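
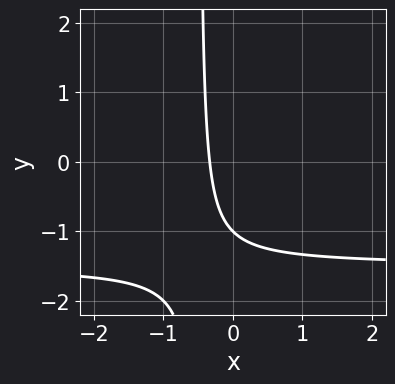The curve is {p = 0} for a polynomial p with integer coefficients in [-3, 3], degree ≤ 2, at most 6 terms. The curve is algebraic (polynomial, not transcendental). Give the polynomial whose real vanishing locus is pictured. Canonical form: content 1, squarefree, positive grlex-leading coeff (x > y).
2*x*y + 3*x + y + 1

(a) The degree is 2 — the shape is more complex than any degree-1 curve.
(b) Reading off the gridlines: one y-axis crossing is at y = -1.
(c) Assembling these constraints gives the stated polynomial.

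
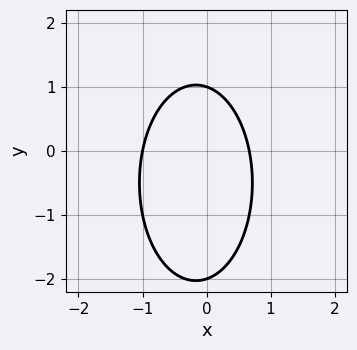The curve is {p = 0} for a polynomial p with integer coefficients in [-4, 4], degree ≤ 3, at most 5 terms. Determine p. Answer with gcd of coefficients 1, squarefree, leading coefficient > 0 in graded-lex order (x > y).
3*x^2 + y^2 + x + y - 2

1. The degree is 2 — a generic line meets the curve in up to 2 points.
2. Against the integer gridlines: the y-axis gridline crossings are at y ∈ {-2, 1}; one x-axis crossing is at x = -1.
3. Assembling these constraints gives the stated polynomial.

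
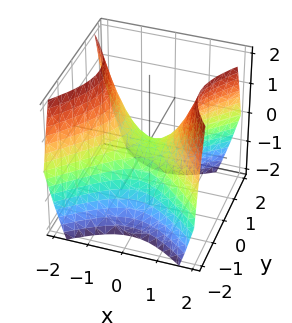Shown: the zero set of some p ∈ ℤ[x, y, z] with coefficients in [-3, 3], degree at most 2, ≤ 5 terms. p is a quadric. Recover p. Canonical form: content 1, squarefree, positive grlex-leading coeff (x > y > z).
1. The degree is 2 — a hyperbolic paraboloid; a quadric.
2. Symmetries: the y ↦ −y reflection is a symmetry, so y appears only in even powers; the x ↦ −x reflection is a symmetry, so x appears only in even powers.
3. Observable constraints: it meets the x-axis at x = 0 (among the integer gridlines); it meets the z-axis at z = 0 (among the integer gridlines).
4. These observations pin down the coefficients.

x^2 - y^2 - z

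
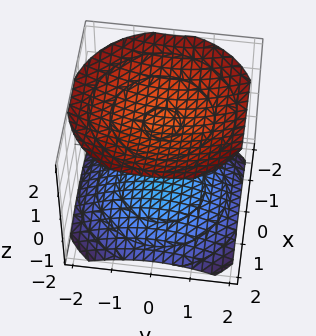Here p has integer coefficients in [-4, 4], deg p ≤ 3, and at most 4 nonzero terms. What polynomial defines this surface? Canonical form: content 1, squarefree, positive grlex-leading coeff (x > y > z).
x^2 + y^2 - 2*z^2 + 3

(a) There are 2 components. They look like related sheets of one shape, so recover p as a whole.
(b) The degree is 2 — two separate bowl-shaped sheets opening away from each other; a quadric.
(c) By symmetry, the z-axis is an axis of rotation, so x and y enter only as x² + y²; mirror symmetry z ↦ −z ⇒ only even powers of z.
(d) From the axis intercepts and sections: no x-intercept at any integer in the box; no y-intercept at any integer in the box.
(e) The integer polynomial consistent with all of this is the stated p.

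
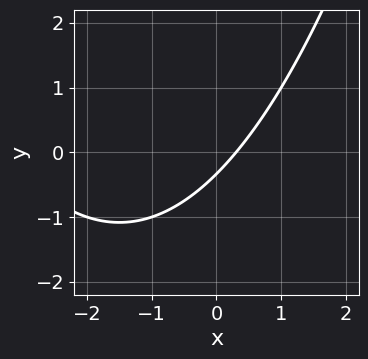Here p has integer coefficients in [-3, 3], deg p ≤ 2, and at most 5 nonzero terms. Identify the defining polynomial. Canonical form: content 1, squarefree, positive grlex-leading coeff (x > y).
(a) Degree: a generic line meets the curve in up to 2 points, so deg p = 2.
(b) Putting this together gives p.

x^2 + 3*x - 3*y - 1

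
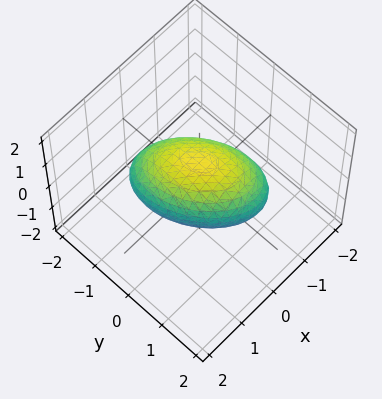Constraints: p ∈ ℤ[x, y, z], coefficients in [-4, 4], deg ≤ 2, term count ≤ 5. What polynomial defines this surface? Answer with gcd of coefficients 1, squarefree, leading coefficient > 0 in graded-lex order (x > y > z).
3*x^2 + 2*x*y + 2*y^2 + 3*z^2 - 3

(a) deg p = 2.
(b) Reading off the gridlines: the z-axis gridline crossings are at z ∈ {-1, 1}; among the integer gridlines, it crosses the x-axis at x ∈ {-1, 1}.
(c) Matching integer coefficients to the picture gives p.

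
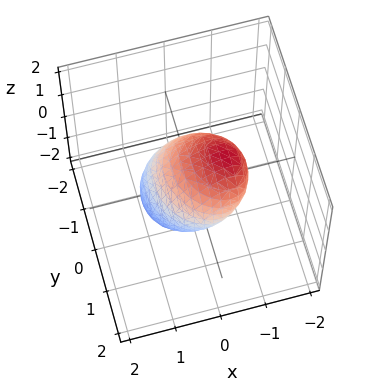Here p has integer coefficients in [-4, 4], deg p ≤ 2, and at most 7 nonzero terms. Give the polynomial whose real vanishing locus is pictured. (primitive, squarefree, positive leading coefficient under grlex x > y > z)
(a) The degree is 2 — a generic line meets the surface in up to 2 points.
(b) From the axis intercepts and sections: among the integer gridlines, it crosses the y-axis at y ∈ {-1, 1}; among the integer gridlines, it crosses the z-axis at z ∈ {-1, 1}.
(c) Solving for integer coefficients yields p as stated.

3*x^2 + x*y + 3*x*z + 2*y^2 + 2*z^2 - 2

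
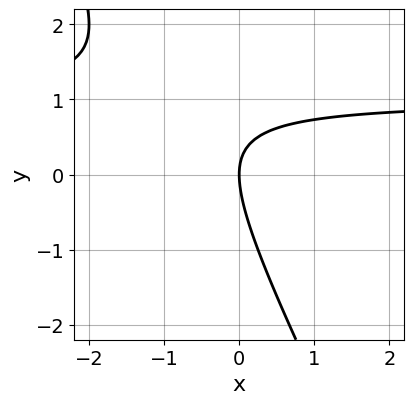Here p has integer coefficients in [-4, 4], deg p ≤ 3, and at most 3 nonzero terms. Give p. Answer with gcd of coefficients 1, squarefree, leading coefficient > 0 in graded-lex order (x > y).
First, degree: the shape is more complex than any degree-1 curve, so deg p = 2.
Then, reading off the gridlines: one y-axis crossing is at y = 0; it meets the x-axis at x = 0 (among the integer gridlines).
Finally, matching integer coefficients to the picture gives p.

2*x*y + y^2 - 2*x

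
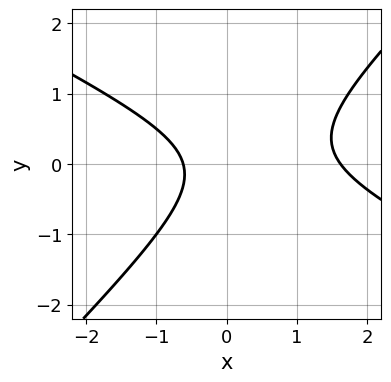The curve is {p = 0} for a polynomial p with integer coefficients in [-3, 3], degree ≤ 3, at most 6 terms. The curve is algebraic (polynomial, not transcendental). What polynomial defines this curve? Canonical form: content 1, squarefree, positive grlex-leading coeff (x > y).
The degree is 2 — no degree-1 curve has this shape.
Against the integer gridlines: the curve avoids every integer y-axis point in the box.
Putting this together gives p.

x^2 + x*y - 2*y^2 - x - 1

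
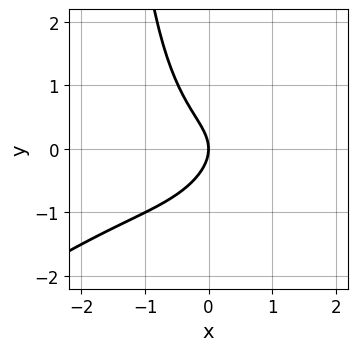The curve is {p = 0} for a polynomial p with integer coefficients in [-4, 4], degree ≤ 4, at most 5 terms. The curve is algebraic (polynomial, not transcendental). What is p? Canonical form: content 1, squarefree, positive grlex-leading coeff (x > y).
First, the degree is 3 — a generic line meets the curve in up to 3 points.
Then, from the visible intercepts: one x-axis crossing is at x = 0; it crosses the y-axis at the gridline y = 0.
Finally, putting this together gives p.

x^3 - 2*x^2*y + x*y^2 + 2*y^2 + 2*x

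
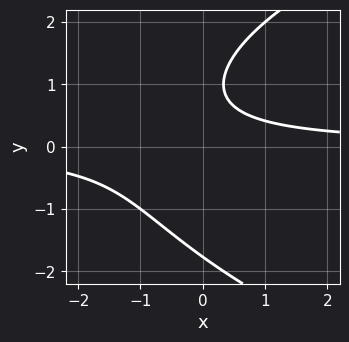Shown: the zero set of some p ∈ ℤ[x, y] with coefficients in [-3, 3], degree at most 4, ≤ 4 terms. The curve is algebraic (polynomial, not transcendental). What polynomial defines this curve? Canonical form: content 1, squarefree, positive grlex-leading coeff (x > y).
deg p = 3.
Observable constraints: the curve avoids every integer x-axis point in the box.
The integer polynomial consistent with all of this is the stated p.

y^3 - 3*x*y - 2*y + 2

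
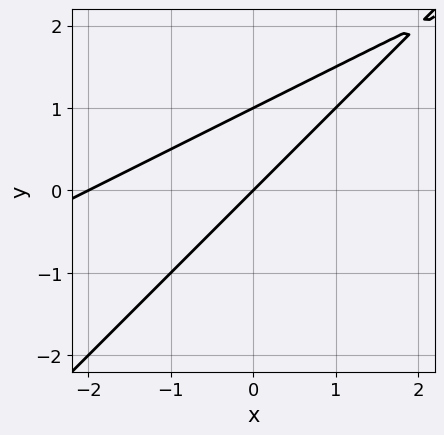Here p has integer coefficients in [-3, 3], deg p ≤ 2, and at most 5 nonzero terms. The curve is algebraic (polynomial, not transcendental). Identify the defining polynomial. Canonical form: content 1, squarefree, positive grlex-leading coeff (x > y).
1. deg p = 2. The shape is more complex than any degree-1 curve.
2. Against the integer gridlines: the x-axis gridline crossings are at x ∈ {-2, 0}; the y-axis gridline crossings are at y ∈ {0, 1}.
3. Together with the visible shape, these determine p as stated.

x^2 - 3*x*y + 2*y^2 + 2*x - 2*y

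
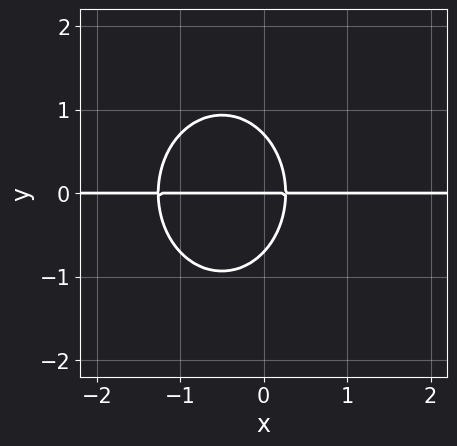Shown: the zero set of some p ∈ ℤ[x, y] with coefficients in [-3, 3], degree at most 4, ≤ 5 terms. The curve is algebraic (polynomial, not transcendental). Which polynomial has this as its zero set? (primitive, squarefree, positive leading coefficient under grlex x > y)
(a) Degree: a generic line meets the curve in up to 3 points, so deg p = 3.
(b) Observable constraints: it meets the y-axis at y = 0 (among the integer gridlines); every point of the x-axis in the box is on the curve.
(c) Fitting integer coefficients to these (and the overall shape) gives p.

3*x^2*y + 2*y^3 + 3*x*y - y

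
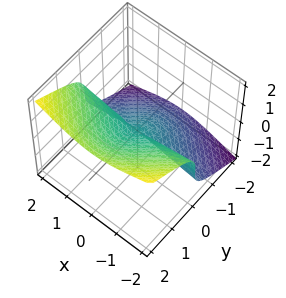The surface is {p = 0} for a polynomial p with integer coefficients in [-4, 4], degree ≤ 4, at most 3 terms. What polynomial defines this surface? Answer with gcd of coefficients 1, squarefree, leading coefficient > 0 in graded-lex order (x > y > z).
deg p = 3. No degree-2 surface has this shape.
Against the integer gridlines: every point of the x-axis in the box is on the surface; one y-axis crossing is at y = 0.
The integer polynomial consistent with all of this is the stated p.

2*x^2*y + y^3 - 3*z^3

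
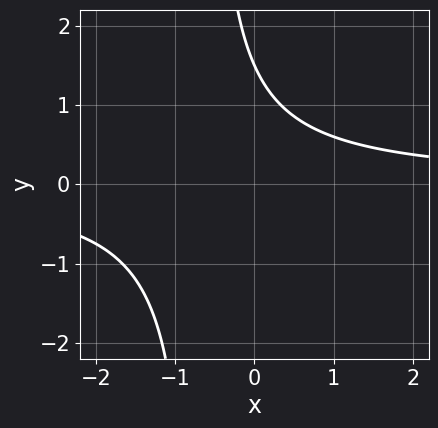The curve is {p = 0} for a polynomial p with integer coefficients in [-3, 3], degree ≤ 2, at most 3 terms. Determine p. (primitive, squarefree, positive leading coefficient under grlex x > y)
First, the degree is 2 — the shape is more complex than any degree-1 curve.
Then, from the axis intercepts and sections: it misses every integer gridline on the x-axis.
Finally, assembling these constraints gives the stated polynomial.

3*x*y + 2*y - 3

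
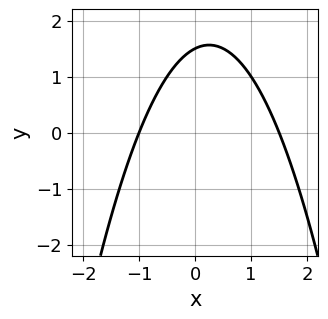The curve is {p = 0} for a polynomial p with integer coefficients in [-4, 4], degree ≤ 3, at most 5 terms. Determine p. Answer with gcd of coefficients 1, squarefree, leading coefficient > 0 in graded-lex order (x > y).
2*x^2 - x + 2*y - 3

First, deg p = 2. A generic line meets the curve in up to 2 points.
Then, from the visible intercepts: it crosses the x-axis at the gridline x = -1.
Finally, these observations pin down the coefficients.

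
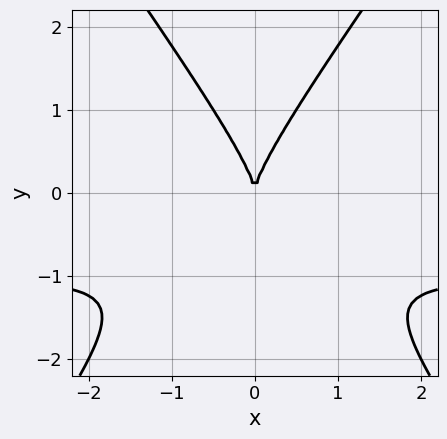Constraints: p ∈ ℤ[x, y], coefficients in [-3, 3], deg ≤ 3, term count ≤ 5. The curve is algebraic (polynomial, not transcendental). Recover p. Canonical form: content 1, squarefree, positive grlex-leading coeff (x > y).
deg p = 3.
Symmetries: mirror symmetry x ↦ −x ⇒ only even powers of x.
Reading off the gridlines: it crosses the x-axis at the gridline x = 0; it meets the y-axis at y = 0 (among the integer gridlines).
These observations pin down the coefficients.

2*x^2*y - y^3 + 2*x^2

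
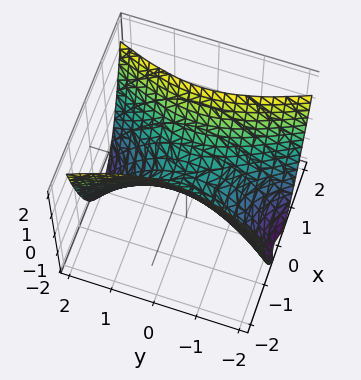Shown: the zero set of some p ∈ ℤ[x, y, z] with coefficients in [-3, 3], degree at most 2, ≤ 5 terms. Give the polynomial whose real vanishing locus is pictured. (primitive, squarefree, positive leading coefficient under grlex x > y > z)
1. deg p = 2. A hyperbolic paraboloid; a quadric.
2. Symmetries: mirror symmetry x ↦ −x ⇒ only even powers of x; mirror symmetry y ↦ −y ⇒ only even powers of y.
3. Checking where it meets the axes: it crosses the z-axis at the gridline z = 0; it crosses the y-axis at the gridline y = 0; it meets the x-axis at x = 0 (among the integer gridlines).
4. Putting this together gives p.

3*x^2 - y^2 - 2*z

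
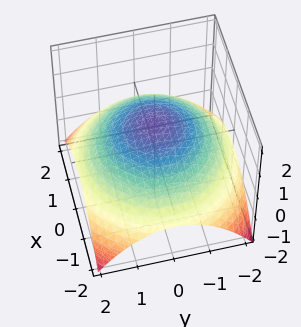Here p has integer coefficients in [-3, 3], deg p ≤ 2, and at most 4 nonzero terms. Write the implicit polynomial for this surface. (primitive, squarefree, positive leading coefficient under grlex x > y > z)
x^2 + y^2 + 3*z - 3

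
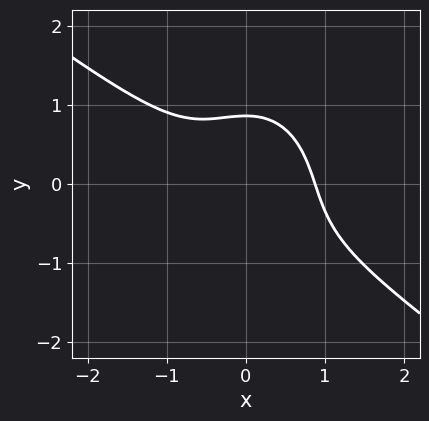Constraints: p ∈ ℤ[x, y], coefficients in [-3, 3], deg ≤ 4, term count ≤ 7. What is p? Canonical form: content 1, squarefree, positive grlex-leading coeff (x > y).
The degree is 3 — the shape is more complex than any degree-2 curve.
The integer polynomial consistent with all of this is the stated p.

3*x^3 + 3*x^2*y + 2*y^3 + y^2 - 2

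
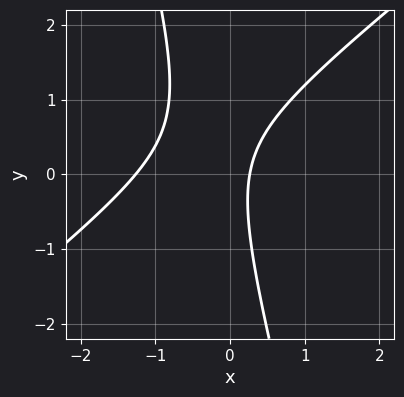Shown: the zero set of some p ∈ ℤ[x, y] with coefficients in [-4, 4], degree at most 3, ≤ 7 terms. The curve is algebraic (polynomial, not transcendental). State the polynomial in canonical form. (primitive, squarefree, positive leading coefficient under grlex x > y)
3*x^2 - 3*x*y - y^2 + 3*x - 1

(a) Degree: a generic line meets the curve in up to 2 points, so deg p = 2.
(b) From the axis intercepts and sections: it misses every integer gridline on the y-axis.
(c) Matching integer coefficients to the picture gives p.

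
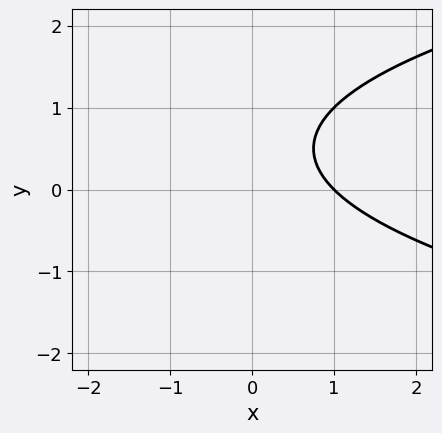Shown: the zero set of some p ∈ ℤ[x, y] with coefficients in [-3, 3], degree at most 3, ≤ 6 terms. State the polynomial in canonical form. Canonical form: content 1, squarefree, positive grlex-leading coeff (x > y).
y^2 - x - y + 1

1. deg p = 2. A generic line meets the curve in up to 2 points.
2. From the visible intercepts: it crosses the x-axis at the gridline x = 1; it misses every integer gridline on the y-axis.
3. Matching integer coefficients to the picture gives p.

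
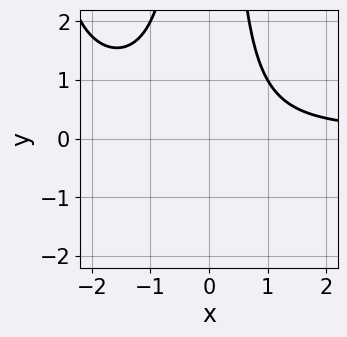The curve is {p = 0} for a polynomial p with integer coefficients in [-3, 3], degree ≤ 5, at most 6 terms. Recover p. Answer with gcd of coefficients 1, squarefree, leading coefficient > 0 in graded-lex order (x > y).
x^3*y + 3*x^2*y - x^2 - 3

(a) The degree is 4 — no degree-3 curve has this shape.
(b) Reading off the gridlines: it misses every integer gridline on the y-axis; it misses every integer gridline on the x-axis.
(c) Putting this together gives p.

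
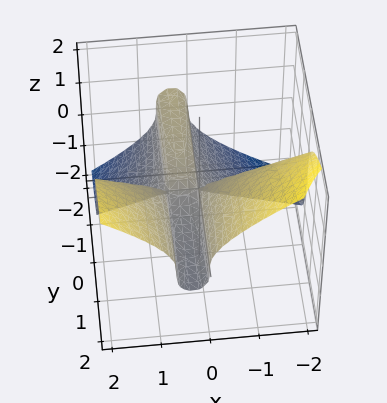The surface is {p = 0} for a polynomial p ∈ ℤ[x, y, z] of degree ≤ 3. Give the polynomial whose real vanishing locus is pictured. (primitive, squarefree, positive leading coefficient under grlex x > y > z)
3*x^2*y - 3*z^3 - 2*x*y

First, deg p = 3. A generic line meets the surface in up to 3 points.
Next, from the visible intercepts: every point of the x-axis in the box is on the surface; it meets the z-axis at z = 0 (among the integer gridlines); the visible y-axis segment lies entirely on the surface.
Finally, matching integer coefficients to the picture gives p.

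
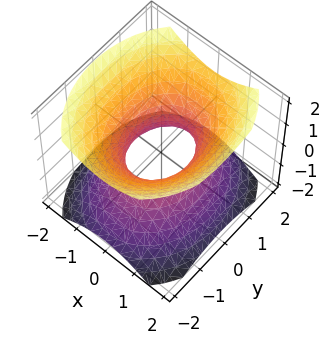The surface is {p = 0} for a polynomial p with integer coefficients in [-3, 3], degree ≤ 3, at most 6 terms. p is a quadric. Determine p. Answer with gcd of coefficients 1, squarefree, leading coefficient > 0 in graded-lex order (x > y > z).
3*x^2 + 2*y^2 - 3*z^2 - 2

(a) deg p = 2. An hourglass — one-sheet hyperboloid; a quadric.
(b) Symmetries: mirror symmetry y ↦ −y ⇒ only even powers of y; mirror symmetry z ↦ −z ⇒ only even powers of z; mirror symmetry x ↦ −x ⇒ only even powers of x.
(c) From the axis intercepts and sections: no z-intercept at any integer in the box; among the integer gridlines, it crosses the y-axis at y ∈ {-1, 1}.
(d) Together with the visible shape, these determine p as stated.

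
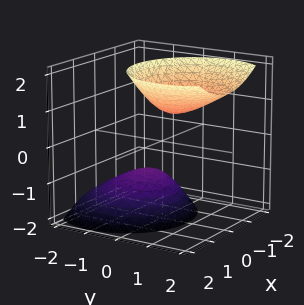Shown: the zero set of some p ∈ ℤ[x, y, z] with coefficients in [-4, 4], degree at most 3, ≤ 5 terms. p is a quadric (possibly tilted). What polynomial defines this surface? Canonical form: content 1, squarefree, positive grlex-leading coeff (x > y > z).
First, the picture has 2 separate pieces.
Then, degree: the shape is more complex than any degree-1 surface, so deg p = 2.
Next, observable constraints: it misses every integer gridline on the x-axis; the surface avoids every integer y-axis point in the box.
Finally, solving for integer coefficients yields p as stated.

3*x^2 + 3*y^2 - 3*y*z - 2*z^2 + 2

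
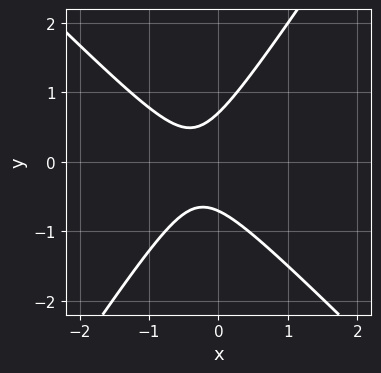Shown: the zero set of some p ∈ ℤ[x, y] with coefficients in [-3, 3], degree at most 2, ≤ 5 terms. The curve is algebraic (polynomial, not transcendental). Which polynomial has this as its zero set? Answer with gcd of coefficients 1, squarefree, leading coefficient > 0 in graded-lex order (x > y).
3*x^2 + x*y - 2*y^2 + 2*x + 1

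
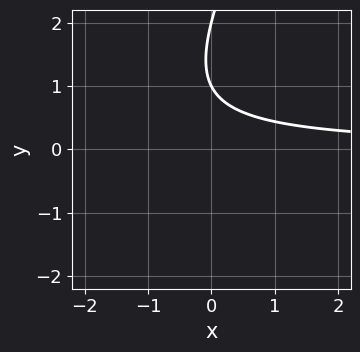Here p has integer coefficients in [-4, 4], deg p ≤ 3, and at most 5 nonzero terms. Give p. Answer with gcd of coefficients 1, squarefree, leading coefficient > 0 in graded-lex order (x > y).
First, deg p = 2. A generic line meets the curve in up to 2 points.
Then, checking where it meets the axes: among the integer gridlines, it crosses the y-axis at y ∈ {1, 2}; the curve avoids every integer x-axis point in the box.
Finally, together with the visible shape, these determine p as stated.

2*x*y - y^2 + 3*y - 2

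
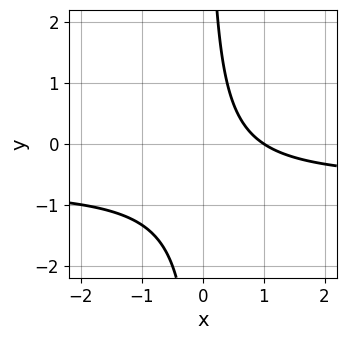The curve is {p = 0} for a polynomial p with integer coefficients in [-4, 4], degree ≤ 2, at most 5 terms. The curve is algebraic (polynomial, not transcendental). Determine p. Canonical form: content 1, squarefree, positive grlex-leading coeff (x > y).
The degree is 2 — no degree-1 curve has this shape.
Observable constraints: it meets the x-axis at x = 1 (among the integer gridlines); the curve avoids every integer y-axis point in the box.
Together with the visible shape, these determine p as stated.

3*x*y + 2*x - 2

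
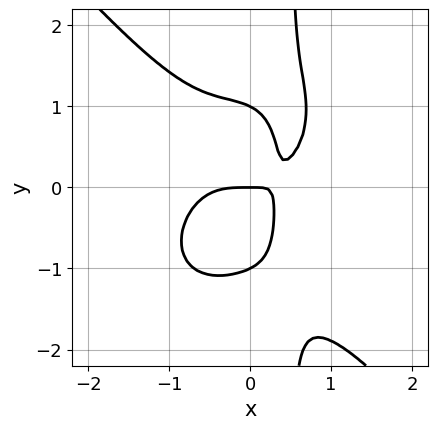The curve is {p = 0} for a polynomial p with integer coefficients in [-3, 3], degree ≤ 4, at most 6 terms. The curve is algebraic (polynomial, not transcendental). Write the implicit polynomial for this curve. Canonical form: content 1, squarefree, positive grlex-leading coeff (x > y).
3*x^4 + 2*x*y^3 - y^3 - 3*x*y + y

(a) Degree: a generic line meets the curve in up to 4 points, so deg p = 4.
(b) From the axis intercepts and sections: one x-axis crossing is at x = 0; among the integer gridlines, it crosses the y-axis at y ∈ {-1, 0, 1}.
(c) These observations pin down the coefficients.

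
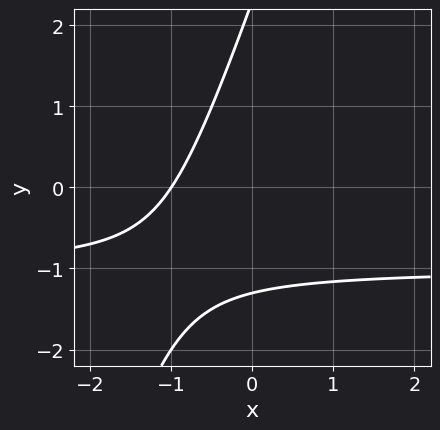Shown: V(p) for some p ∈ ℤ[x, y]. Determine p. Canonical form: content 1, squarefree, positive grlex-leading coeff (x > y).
3*x*y - y^2 + 3*x + y + 3

First, degree: a generic line meets the curve in up to 2 points, so deg p = 2.
Next, observable constraints: it meets the x-axis at x = -1 (among the integer gridlines).
Finally, matching integer coefficients to the picture gives p.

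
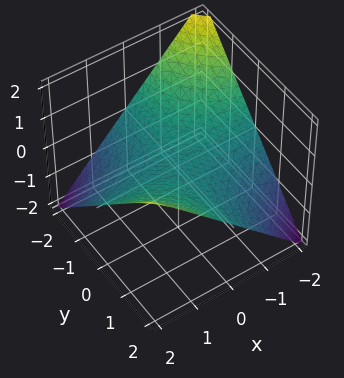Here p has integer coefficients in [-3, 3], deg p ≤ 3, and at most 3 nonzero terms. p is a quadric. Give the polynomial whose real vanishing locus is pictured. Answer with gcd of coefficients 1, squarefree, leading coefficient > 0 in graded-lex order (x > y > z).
First, degree: a saddle surface; a quadric, so deg p = 2.
Next, reading off the gridlines: every point of the y-axis in the box is on the surface; the visible x-axis segment lies entirely on the surface; it crosses the z-axis at the gridline z = 0.
Finally, matching integer coefficients to the picture gives p.

x*y - 2*z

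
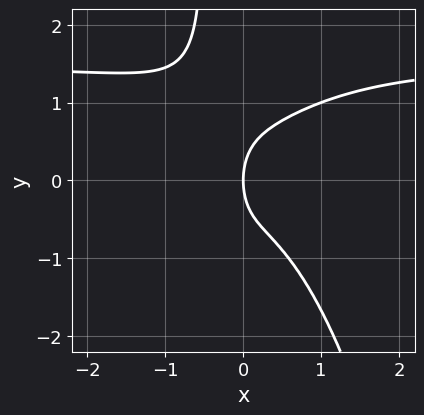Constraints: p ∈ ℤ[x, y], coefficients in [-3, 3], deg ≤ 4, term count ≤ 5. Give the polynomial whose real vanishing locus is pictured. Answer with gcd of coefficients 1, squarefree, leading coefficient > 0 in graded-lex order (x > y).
2*x^3*y - 3*x^3 + 2*x*y^2 + y^2 - 2*x

(a) Degree: a generic line meets the curve in up to 4 points, so deg p = 4.
(b) Checking where it meets the axes: it crosses the y-axis at the gridline y = 0; it crosses the x-axis at the gridline x = 0.
(c) Fitting integer coefficients to these (and the overall shape) gives p.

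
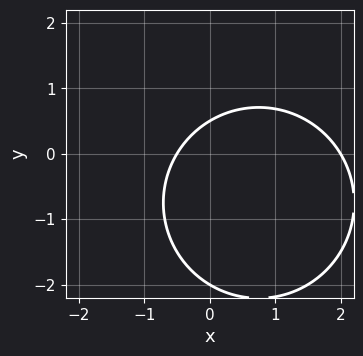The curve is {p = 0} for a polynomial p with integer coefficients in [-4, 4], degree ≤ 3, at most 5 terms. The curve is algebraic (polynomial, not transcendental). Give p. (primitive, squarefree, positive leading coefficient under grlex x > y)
First, degree: no degree-1 curve has this shape, so deg p = 2.
Then, reading off the gridlines: one y-axis crossing is at y = -2; one x-axis crossing is at x = 2.
Finally, fitting integer coefficients to these (and the overall shape) gives p.

2*x^2 + 2*y^2 - 3*x + 3*y - 2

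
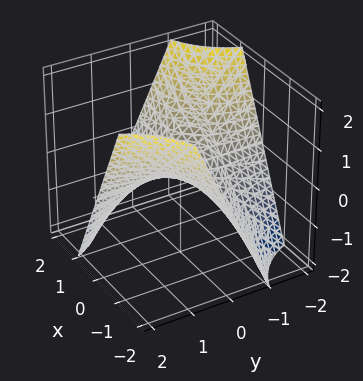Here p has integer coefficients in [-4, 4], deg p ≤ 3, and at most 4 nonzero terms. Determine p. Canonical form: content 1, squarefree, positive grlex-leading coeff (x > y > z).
deg p = 2.
Reading off the gridlines: every point of the y-axis in the box is on the surface; the visible x-axis segment lies entirely on the surface; one z-axis crossing is at z = 0.
Fitting integer coefficients to these (and the overall shape) gives p.

x*y + z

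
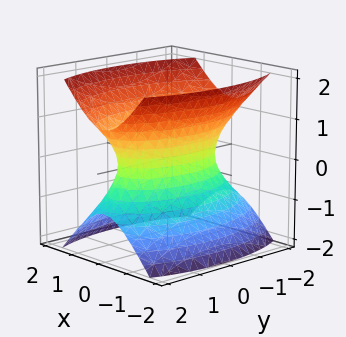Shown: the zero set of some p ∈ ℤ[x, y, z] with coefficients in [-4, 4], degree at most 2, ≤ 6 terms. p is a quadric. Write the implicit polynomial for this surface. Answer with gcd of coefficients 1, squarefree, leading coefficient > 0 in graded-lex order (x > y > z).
3*x^2 + y^2 - 2*z^2 - 2

(a) The degree is 2 — one connected sheet with a waist; a quadric.
(b) Symmetries: mirror symmetry y ↦ −y ⇒ only even powers of y; mirror symmetry z ↦ −z ⇒ only even powers of z; mirror symmetry x ↦ −x ⇒ only even powers of x.
(c) Observable constraints: it misses every integer gridline on the z-axis.
(d) Fitting integer coefficients to these (and the overall shape) gives p.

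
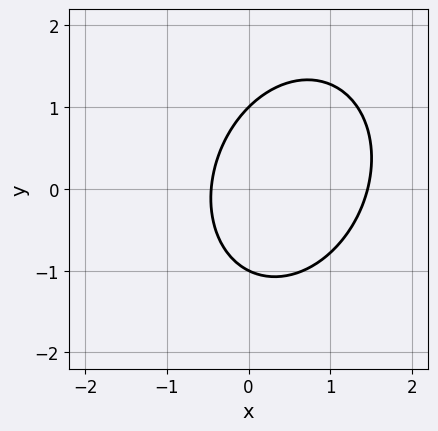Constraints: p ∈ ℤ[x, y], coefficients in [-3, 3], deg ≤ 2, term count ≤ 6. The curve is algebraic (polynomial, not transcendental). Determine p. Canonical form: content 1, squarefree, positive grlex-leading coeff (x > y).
1. deg p = 2.
2. From the axis intercepts and sections: among the integer gridlines, it crosses the y-axis at y ∈ {-1, 1}.
3. Putting this together gives p.

3*x^2 - x*y + 2*y^2 - 3*x - 2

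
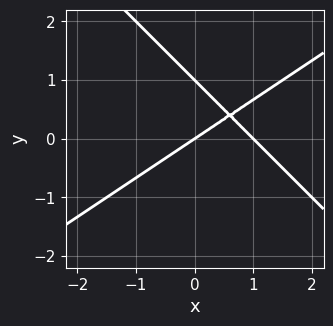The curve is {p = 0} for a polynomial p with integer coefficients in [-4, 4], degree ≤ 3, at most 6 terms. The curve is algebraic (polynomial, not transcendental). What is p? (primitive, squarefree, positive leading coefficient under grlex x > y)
deg p = 2.
From the axis intercepts and sections: the x-axis gridline crossings are at x ∈ {0, 1}; among the integer gridlines, it crosses the y-axis at y ∈ {0, 1}.
Solving for integer coefficients yields p as stated.

2*x^2 - x*y - 3*y^2 - 2*x + 3*y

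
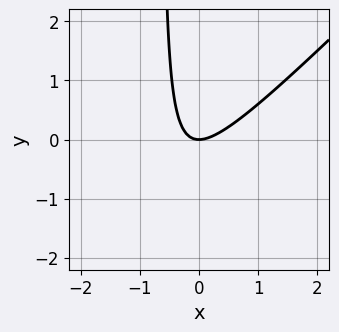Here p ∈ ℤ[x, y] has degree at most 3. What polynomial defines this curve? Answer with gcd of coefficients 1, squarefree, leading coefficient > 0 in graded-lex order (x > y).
(a) Degree: the shape is more complex than any degree-1 curve, so deg p = 2.
(b) From the visible intercepts: one x-axis crossing is at x = 0; it meets the y-axis at y = 0 (among the integer gridlines).
(c) The integer polynomial consistent with all of this is the stated p.

3*x^2 - 3*x*y - 2*y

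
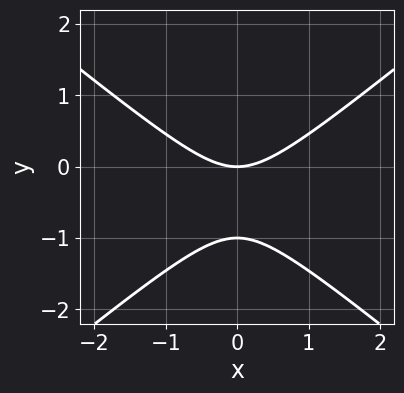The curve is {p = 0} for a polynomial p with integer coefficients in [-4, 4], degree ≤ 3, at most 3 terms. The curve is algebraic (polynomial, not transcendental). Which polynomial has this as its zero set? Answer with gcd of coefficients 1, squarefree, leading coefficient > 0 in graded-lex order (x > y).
First, deg p = 2. The shape is more complex than any degree-1 curve.
Then, symmetries: it's symmetric under x → −x, forcing even powers of x.
Next, checking where it meets the axes: it meets the x-axis at x = 0 (among the integer gridlines); the y-axis gridline crossings are at y ∈ {-1, 0}.
Finally, the integer polynomial consistent with all of this is the stated p.

2*x^2 - 3*y^2 - 3*y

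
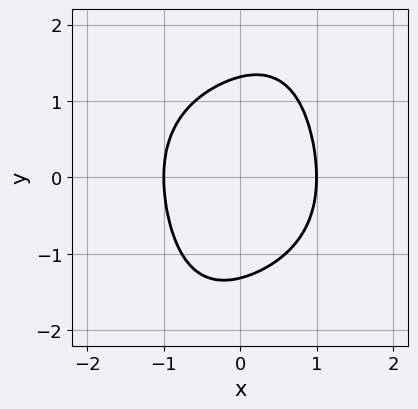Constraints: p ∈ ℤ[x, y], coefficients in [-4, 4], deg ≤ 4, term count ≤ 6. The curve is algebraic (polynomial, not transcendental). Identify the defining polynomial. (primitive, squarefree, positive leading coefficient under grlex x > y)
3*x^4 + 3*x^2*y^2 - x*y^3 + y^4 - 3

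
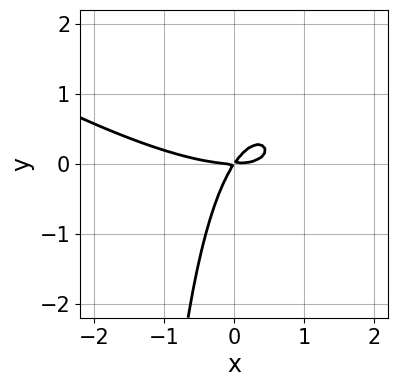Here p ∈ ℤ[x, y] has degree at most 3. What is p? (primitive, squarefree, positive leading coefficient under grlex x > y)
x^3 + 2*x^2*y + x*y^2 - 3*x*y + 2*y^2

deg p = 3. The shape is more complex than any degree-2 curve.
From the visible intercepts: it crosses the x-axis at the gridline x = 0; it crosses the y-axis at the gridline y = 0.
Together with the visible shape, these determine p as stated.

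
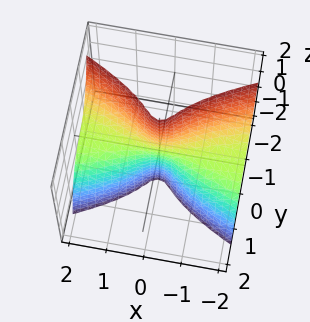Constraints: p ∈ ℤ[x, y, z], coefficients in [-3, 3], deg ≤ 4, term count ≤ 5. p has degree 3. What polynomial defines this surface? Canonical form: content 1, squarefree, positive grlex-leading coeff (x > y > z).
x^2*z + 3*y^3 + y

(a) deg p = 3. A generic line meets the surface in up to 3 points.
(b) Observable constraints: the visible x-axis segment lies entirely on the surface; it meets the y-axis at y = 0 (among the integer gridlines); every point of the z-axis in the box is on the surface.
(c) Fitting integer coefficients to these (and the overall shape) gives p.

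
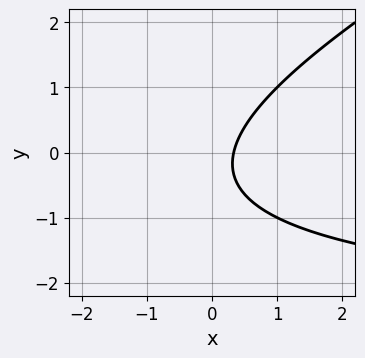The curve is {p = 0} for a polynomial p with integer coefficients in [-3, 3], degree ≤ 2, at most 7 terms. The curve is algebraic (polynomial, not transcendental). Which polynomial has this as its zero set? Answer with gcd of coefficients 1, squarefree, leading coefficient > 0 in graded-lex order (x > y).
x*y - 2*y^2 + 3*x - y - 1

1. Degree: the shape is more complex than any degree-1 curve, so deg p = 2.
2. Observable constraints: the curve avoids every integer y-axis point in the box.
3. Together with the visible shape, these determine p as stated.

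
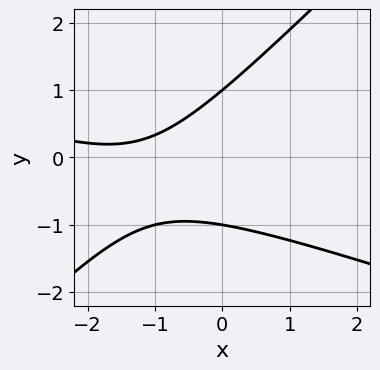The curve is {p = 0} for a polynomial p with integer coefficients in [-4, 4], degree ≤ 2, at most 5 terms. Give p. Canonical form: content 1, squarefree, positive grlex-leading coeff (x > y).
(a) The degree is 2 — the shape is more complex than any degree-1 curve.
(b) Checking where it meets the axes: among the integer gridlines, it crosses the y-axis at y ∈ {-1, 1}; the curve avoids every integer x-axis point in the box.
(c) Putting this together gives p.

x^2 + 2*x*y - 3*y^2 + 3*x + 3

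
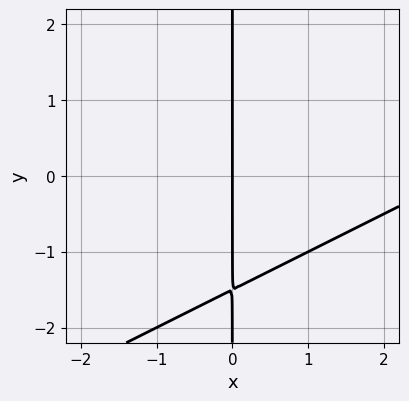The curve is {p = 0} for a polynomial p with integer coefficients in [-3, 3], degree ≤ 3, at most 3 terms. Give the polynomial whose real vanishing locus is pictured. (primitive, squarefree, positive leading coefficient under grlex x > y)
deg p = 2. No degree-1 curve has this shape.
From the visible intercepts: the visible y-axis segment lies entirely on the curve; one x-axis crossing is at x = 0.
Assembling these constraints gives the stated polynomial.

x^2 - 2*x*y - 3*x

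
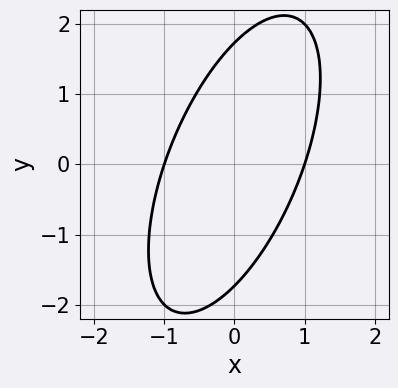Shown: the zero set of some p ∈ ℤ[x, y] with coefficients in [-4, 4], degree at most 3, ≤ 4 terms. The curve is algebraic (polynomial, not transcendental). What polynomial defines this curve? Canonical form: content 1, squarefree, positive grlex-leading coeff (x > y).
Degree: no degree-1 curve has this shape, so deg p = 2.
Against the integer gridlines: the x-axis gridline crossings are at x ∈ {-1, 1}.
Putting this together gives p.

3*x^2 - 2*x*y + y^2 - 3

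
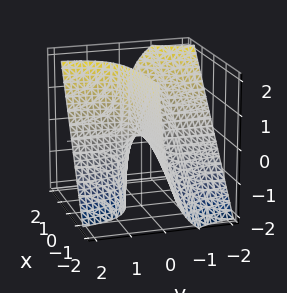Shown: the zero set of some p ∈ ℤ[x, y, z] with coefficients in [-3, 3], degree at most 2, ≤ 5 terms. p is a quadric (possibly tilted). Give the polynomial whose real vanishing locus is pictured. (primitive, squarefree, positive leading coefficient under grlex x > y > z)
3*x*y - 2*y*z + z

(a) deg p = 2. A generic line meets the surface in up to 2 points.
(b) Checking where it meets the axes: every point of the y-axis in the box is on the surface; every point of the x-axis in the box is on the surface; it meets the z-axis at z = 0 (among the integer gridlines).
(c) Solving for integer coefficients yields p as stated.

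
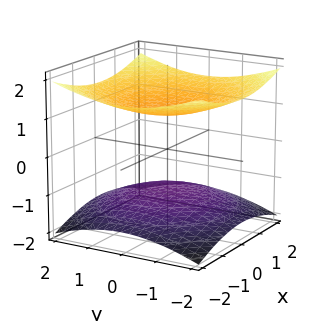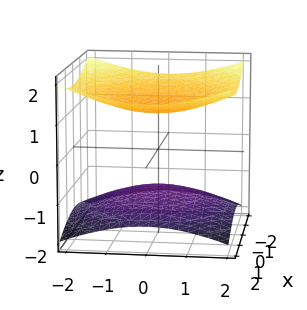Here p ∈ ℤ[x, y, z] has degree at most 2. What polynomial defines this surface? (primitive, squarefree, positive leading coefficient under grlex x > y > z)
x^2 + y^2 - 3*z^2 + 3

I count 2 distinct pieces. They look like related sheets of one shape, so recover p as a whole.
deg p = 2. Two sheets facing apart; a quadric.
Symmetries: every cross-section ⟂ z is a circle, so x, y appear only via x² + y²; it's symmetric under z → −z, forcing even powers of z.
From the visible intercepts: the z-axis gridline crossings are at z ∈ {-1, 1}; no y-intercept at any integer in the box; it misses every integer gridline on the x-axis.
Putting this together gives p.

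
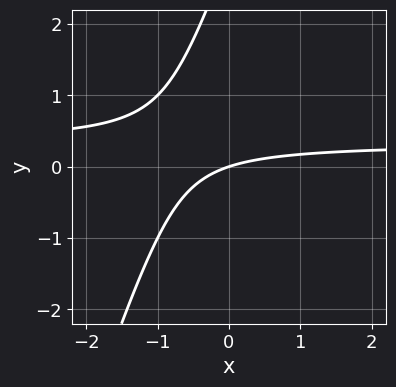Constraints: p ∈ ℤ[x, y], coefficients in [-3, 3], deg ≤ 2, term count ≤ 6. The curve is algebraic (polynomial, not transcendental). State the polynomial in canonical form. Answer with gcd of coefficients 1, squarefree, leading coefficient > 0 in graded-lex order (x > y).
First, the degree is 2 — the shape is more complex than any degree-1 curve.
Then, checking where it meets the axes: it meets the y-axis at y = 0 (among the integer gridlines); it meets the x-axis at x = 0 (among the integer gridlines).
Finally, these observations pin down the coefficients.

3*x*y - y^2 - x + 3*y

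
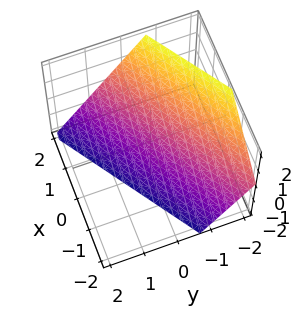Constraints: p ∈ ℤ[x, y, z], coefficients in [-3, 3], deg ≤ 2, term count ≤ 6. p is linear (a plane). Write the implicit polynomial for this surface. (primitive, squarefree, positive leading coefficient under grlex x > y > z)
2*x - 3*y - 2*z - 2

1. The degree is 1 — every cross-section is a straight line — this is a plane.
2. Observable constraints: it meets the z-axis at z = -1 (among the integer gridlines); it meets the x-axis at x = 1 (among the integer gridlines).
3. Putting this together gives p.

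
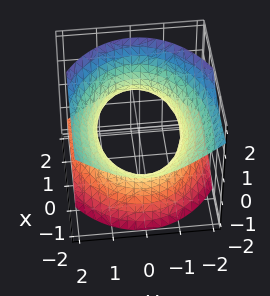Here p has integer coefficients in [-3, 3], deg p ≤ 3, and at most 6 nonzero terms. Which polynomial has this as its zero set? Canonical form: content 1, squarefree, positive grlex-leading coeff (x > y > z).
x^2 + 2*x*z + 2*y^2 - 2*z^2 - 3

(a) The degree is 2 — a generic line meets the surface in up to 2 points.
(b) From the visible intercepts: it misses every integer gridline on the z-axis.
(c) Fitting integer coefficients to these (and the overall shape) gives p.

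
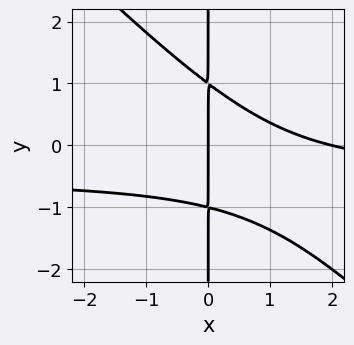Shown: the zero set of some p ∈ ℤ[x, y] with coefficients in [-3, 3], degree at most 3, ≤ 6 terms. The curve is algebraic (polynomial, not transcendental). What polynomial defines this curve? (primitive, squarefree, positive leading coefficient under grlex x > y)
The degree is 3 — no degree-2 curve has this shape.
From the visible intercepts: every point of the y-axis in the box is on the curve; the x-axis gridline crossings are at x ∈ {0, 2}.
Together with the visible shape, these determine p as stated.

2*x^2*y + 2*x*y^2 + x^2 - 2*x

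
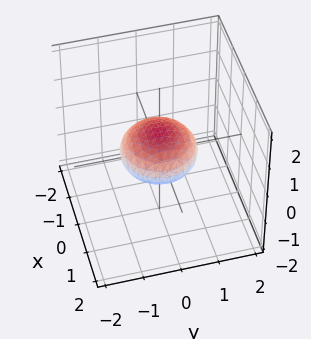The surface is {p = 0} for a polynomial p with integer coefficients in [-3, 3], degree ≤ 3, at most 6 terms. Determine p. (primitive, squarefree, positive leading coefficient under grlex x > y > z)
x^2 + y^2 + 2*z^2 - 1

(a) deg p = 2. A closed, bounded, convex surface; a quadric.
(b) Symmetry: the z-axis is an axis of rotation, so x and y enter only as x² + y²; mirror symmetry z ↦ −z ⇒ only even powers of z.
(c) From the axis intercepts and sections: the y-axis gridline crossings are at y ∈ {-1, 1}; the x-axis gridline crossings are at x ∈ {-1, 1}; a circular section at z = 0 has radius exactly 1.
(d) Putting this together gives p.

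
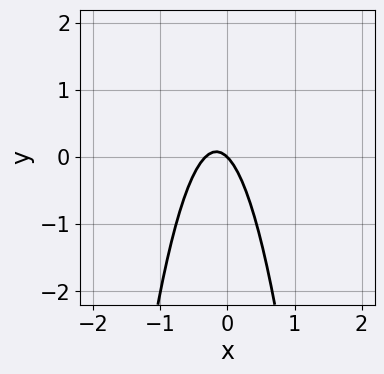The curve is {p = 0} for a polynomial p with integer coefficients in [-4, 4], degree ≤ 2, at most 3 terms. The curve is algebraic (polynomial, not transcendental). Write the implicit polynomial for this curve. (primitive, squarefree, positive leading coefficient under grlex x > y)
First, the degree is 2 — the shape is more complex than any degree-1 curve.
Then, from the visible intercepts: it meets the y-axis at y = 0 (among the integer gridlines); it crosses the x-axis at the gridline x = 0.
Finally, solving for integer coefficients yields p as stated.

3*x^2 + x + y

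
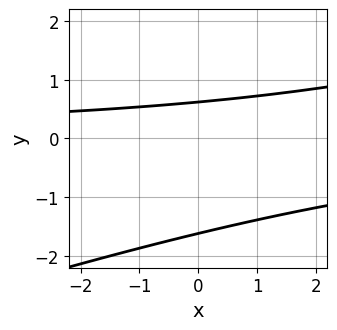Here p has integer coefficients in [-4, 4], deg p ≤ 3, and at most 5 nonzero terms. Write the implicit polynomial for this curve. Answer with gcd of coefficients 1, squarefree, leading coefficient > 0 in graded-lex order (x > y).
(a) The degree is 2 — the shape is more complex than any degree-1 curve.
(b) From the visible intercepts: it misses every integer gridline on the x-axis.
(c) Matching integer coefficients to the picture gives p.

x*y - 3*y^2 - 3*y + 3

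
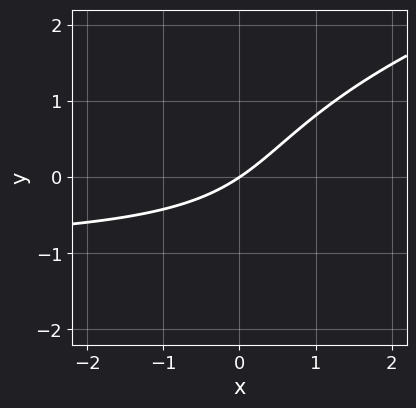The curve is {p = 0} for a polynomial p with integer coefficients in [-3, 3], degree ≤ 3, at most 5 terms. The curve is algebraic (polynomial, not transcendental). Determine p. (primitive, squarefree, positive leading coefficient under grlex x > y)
The degree is 3 — the shape is more complex than any degree-2 curve.
Observable constraints: it meets the x-axis at x = 0 (among the integer gridlines); it meets the y-axis at y = 0 (among the integer gridlines).
Putting this together gives p.

y^3 - 2*x*y + y^2 - 2*x + 3*y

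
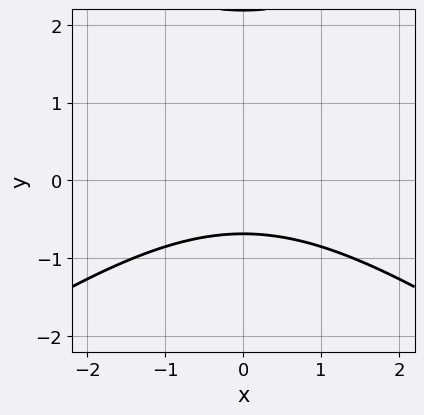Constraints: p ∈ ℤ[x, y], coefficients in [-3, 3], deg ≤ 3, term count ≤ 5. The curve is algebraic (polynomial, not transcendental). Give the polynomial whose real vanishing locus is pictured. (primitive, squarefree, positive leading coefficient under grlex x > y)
x^2 - 2*y^2 + 3*y + 3

First, the degree is 2 — a generic line meets the curve in up to 2 points.
Then, symmetries: mirror symmetry x ↦ −x ⇒ only even powers of x.
Next, checking where it meets the axes: it misses every integer gridline on the x-axis.
Finally, fitting integer coefficients to these (and the overall shape) gives p.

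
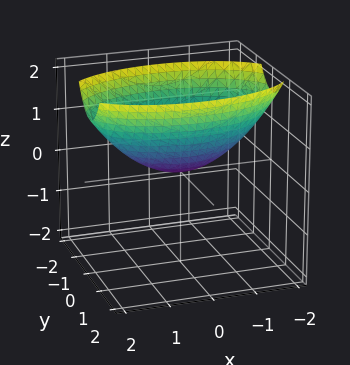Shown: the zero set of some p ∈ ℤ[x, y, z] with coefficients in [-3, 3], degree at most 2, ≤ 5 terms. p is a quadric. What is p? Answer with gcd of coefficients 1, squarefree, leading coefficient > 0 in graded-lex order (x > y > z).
x^2 + 3*y^2 - 3*z

(a) deg p = 2. A single bowl opening along one axis; a quadric.
(b) Symmetries: the x ↦ −x reflection is a symmetry, so x appears only in even powers; the y ↦ −y reflection is a symmetry, so y appears only in even powers.
(c) From the axis intercepts and sections: one z-axis crossing is at z = 0; it crosses the y-axis at the gridline y = 0; it crosses the x-axis at the gridline x = 0.
(d) Assembling these constraints gives the stated polynomial.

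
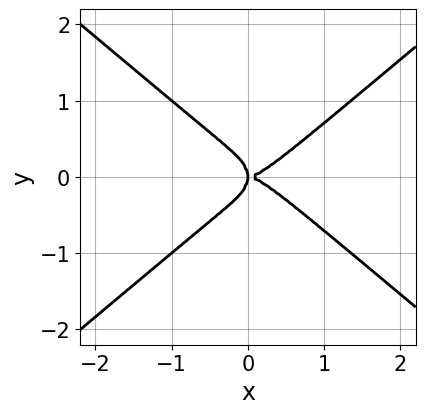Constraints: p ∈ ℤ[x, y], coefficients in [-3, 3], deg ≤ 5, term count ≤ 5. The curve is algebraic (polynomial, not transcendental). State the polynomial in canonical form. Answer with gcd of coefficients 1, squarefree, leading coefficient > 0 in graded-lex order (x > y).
x^4 - 2*y^4 - x*y^2

(a) The degree is 4 — no degree-3 curve has this shape.
(b) Symmetries: it's symmetric under y → −y, forcing even powers of y.
(c) Against the integer gridlines: it crosses the y-axis at the gridline y = 0; one x-axis crossing is at x = 0.
(d) Fitting integer coefficients to these (and the overall shape) gives p.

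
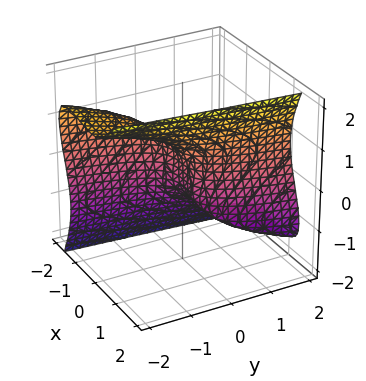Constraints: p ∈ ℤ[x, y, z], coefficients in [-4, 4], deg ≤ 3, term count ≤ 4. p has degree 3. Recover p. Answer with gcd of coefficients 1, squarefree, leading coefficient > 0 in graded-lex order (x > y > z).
3*x^3 + 3*x^2*z - 2*z^3 - 3*y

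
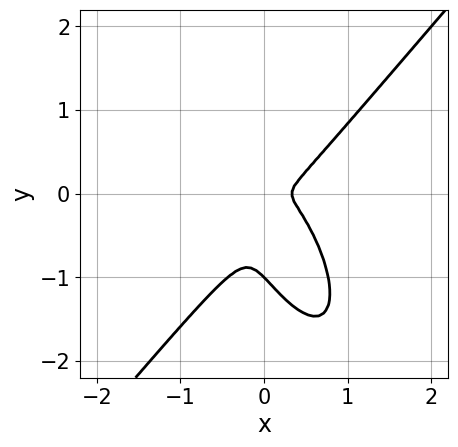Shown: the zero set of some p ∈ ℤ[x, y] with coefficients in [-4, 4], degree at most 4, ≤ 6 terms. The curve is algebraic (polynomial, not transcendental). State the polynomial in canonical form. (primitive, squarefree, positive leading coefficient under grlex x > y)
3*x^3 - x*y^2 - y^3 - x^2 - y^2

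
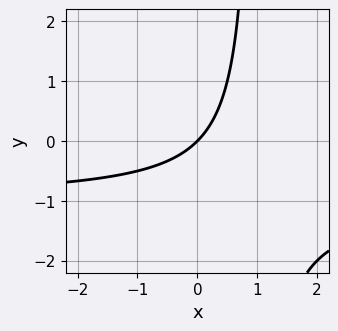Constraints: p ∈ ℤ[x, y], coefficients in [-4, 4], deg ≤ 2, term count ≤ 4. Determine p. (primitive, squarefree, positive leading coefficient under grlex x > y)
x*y + x - y

First, the degree is 2 — a generic line meets the curve in up to 2 points.
Next, from the visible intercepts: it crosses the y-axis at the gridline y = 0; it meets the x-axis at x = 0 (among the integer gridlines).
Finally, solving for integer coefficients yields p as stated.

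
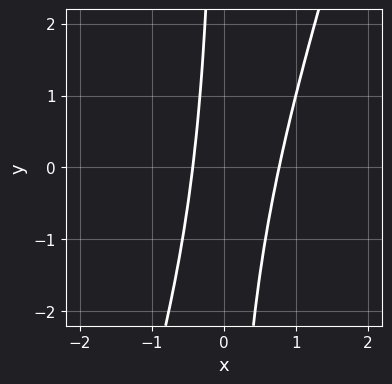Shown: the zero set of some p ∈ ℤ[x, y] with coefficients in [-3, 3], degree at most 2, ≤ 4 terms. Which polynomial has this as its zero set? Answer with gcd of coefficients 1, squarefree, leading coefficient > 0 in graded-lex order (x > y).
3*x^2 - x*y - x - 1

First, the degree is 2 — the shape is more complex than any degree-1 curve.
Next, against the integer gridlines: the curve avoids every integer y-axis point in the box.
Finally, the integer polynomial consistent with all of this is the stated p.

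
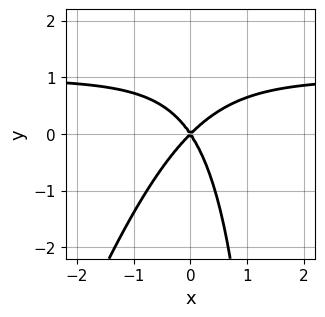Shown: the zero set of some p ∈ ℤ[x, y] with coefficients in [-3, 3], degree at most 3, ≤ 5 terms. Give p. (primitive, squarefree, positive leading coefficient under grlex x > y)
1. Degree: a generic line meets the curve in up to 3 points, so deg p = 3.
2. Reading off the gridlines: one y-axis crossing is at y = 0; it meets the x-axis at x = 0 (among the integer gridlines).
3. Putting this together gives p.

3*x^2*y - x*y^2 - 3*x^2 + x*y + 2*y^2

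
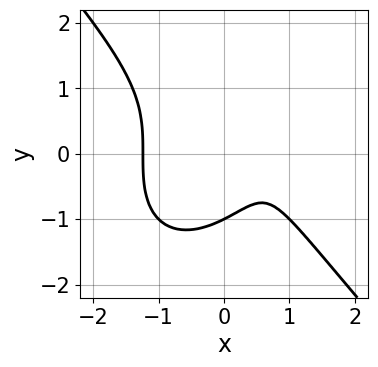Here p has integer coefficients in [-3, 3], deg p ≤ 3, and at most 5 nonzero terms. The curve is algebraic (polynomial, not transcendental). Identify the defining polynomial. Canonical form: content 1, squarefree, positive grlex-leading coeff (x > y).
3*x^3 + 2*y^3 - 3*x + 2

Degree: the shape is more complex than any degree-2 curve, so deg p = 3.
Reading off the gridlines: one y-axis crossing is at y = -1.
Matching integer coefficients to the picture gives p.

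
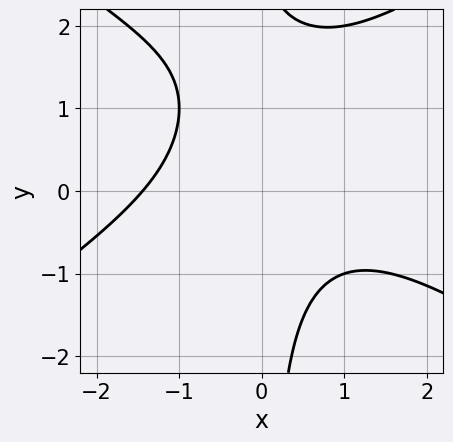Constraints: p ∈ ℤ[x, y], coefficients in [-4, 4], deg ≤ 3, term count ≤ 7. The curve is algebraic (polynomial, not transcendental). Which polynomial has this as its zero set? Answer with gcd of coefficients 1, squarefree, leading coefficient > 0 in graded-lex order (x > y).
(a) The degree is 3 — the shape is more complex than any degree-2 curve.
(b) Against the integer gridlines: the curve avoids every integer y-axis point in the box.
(c) Together with the visible shape, these determine p as stated.

x^3 - 2*x*y^2 + 3*x*y - y + 3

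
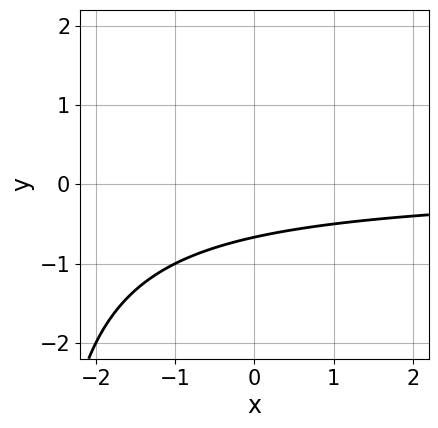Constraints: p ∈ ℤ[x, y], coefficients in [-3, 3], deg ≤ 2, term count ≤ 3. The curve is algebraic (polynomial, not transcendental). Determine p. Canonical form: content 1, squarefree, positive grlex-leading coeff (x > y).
x*y + 3*y + 2

First, the degree is 2 — a generic line meets the curve in up to 2 points.
Next, observable constraints: the curve avoids every integer x-axis point in the box.
Finally, these observations pin down the coefficients.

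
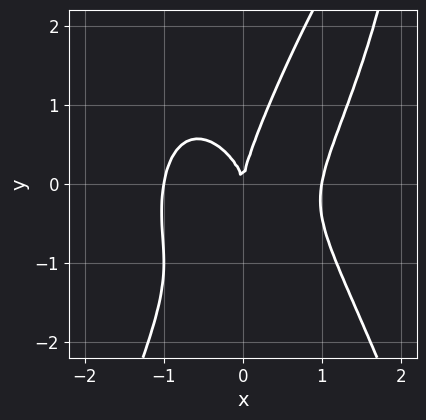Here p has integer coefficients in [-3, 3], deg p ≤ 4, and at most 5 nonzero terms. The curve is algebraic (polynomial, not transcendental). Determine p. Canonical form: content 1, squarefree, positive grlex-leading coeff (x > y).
1. deg p = 4. No degree-3 curve has this shape.
2. Checking where it meets the axes: the x-axis gridline crossings are at x ∈ {-1, 0, 1}; it crosses the y-axis at the gridline y = 0.
3. Matching integer coefficients to the picture gives p.

3*x^4 - x^3*y - 2*x*y^2 + y^3 - 3*x^2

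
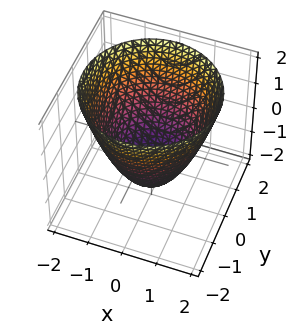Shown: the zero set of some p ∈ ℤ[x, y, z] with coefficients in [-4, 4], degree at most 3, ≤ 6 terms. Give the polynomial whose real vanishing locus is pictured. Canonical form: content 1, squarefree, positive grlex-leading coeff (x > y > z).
2*x^2 + 2*y^2 - 2*z - 3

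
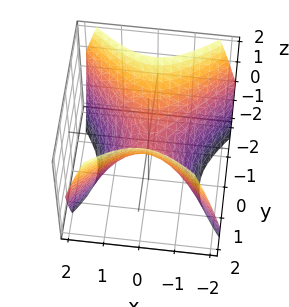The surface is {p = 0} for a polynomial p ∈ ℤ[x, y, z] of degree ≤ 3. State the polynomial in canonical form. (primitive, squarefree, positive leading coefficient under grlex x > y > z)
x^2 - y^2 + z

First, deg p = 2. A hyperbolic paraboloid; a quadric.
Next, symmetries: mirror symmetry x ↦ −x ⇒ only even powers of x; the y ↦ −y reflection is a symmetry, so y appears only in even powers.
Then, from the visible intercepts: one z-axis crossing is at z = 0; it meets the y-axis at y = 0 (among the integer gridlines).
Finally, together with the visible shape, these determine p as stated.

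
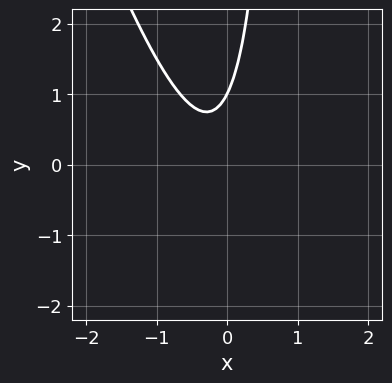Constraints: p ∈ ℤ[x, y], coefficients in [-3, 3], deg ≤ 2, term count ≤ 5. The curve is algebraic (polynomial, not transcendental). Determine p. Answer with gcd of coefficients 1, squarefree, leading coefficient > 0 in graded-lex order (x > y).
3*x^2 + x*y + x - y + 1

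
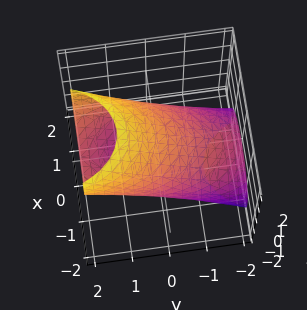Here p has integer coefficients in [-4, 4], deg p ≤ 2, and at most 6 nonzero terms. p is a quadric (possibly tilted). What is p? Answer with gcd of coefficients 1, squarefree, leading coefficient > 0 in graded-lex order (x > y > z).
2*x^2 + y^2 - 3*y*z + 2*z^2 - 3

(a) Degree: the shape is more complex than any degree-1 surface, so deg p = 2.
(b) Matching integer coefficients to the picture gives p.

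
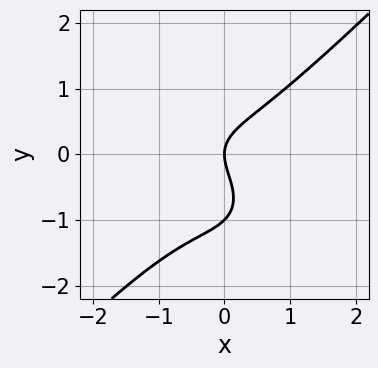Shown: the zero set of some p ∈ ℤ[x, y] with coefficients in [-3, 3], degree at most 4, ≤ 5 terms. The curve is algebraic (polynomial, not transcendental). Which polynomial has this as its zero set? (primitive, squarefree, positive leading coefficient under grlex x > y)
First, the degree is 3 — a generic line meets the curve in up to 3 points.
Next, checking where it meets the axes: it meets the x-axis at x = 0 (among the integer gridlines); among the integer gridlines, it crosses the y-axis at y ∈ {-1, 0}.
Finally, together with the visible shape, these determine p as stated.

3*x^3 - 3*y^3 + x^2 - 3*y^2 + 3*x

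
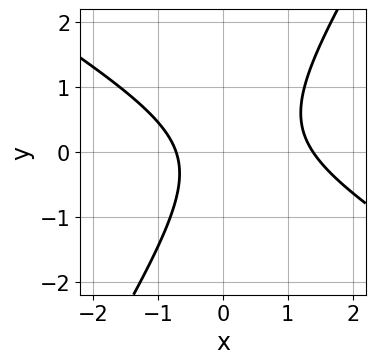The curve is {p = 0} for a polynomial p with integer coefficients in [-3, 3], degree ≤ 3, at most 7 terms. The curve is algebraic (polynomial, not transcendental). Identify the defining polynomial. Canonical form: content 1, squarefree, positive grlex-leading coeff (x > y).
1. Degree: no degree-1 curve has this shape, so deg p = 2.
2. Reading off the gridlines: no y-intercept at any integer in the box.
3. Assembling these constraints gives the stated polynomial.

3*x^2 + 3*x*y - 3*y^2 - 2*x - 3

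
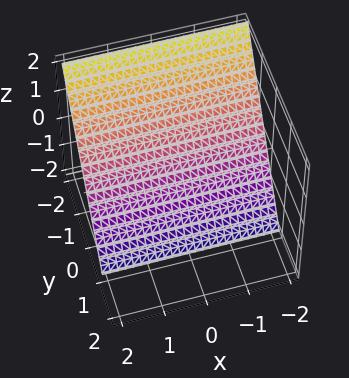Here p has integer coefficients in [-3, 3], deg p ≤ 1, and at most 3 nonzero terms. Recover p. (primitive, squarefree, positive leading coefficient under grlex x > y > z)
3*y + 2*z + 2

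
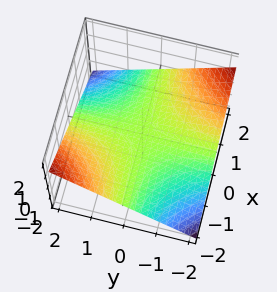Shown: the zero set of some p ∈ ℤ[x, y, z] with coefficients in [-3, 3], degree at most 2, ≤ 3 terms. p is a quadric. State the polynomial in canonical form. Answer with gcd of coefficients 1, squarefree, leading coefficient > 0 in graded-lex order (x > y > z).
x*y + 3*z

First, deg p = 2. A saddle surface; a quadric.
Next, checking where it meets the axes: one z-axis crossing is at z = 0; the visible y-axis segment lies entirely on the surface; the visible x-axis segment lies entirely on the surface.
Finally, the integer polynomial consistent with all of this is the stated p.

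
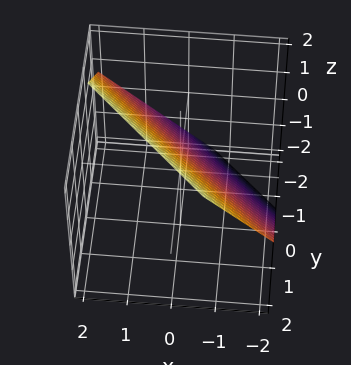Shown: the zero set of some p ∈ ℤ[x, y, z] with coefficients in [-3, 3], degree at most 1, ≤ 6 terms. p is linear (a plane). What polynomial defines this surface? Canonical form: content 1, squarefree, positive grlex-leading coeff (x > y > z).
1. Degree: every cross-section is a straight line — this is a plane, so deg p = 1.
2. Matching integer coefficients to the picture gives p.

3*x + 3*y - 3*z + 2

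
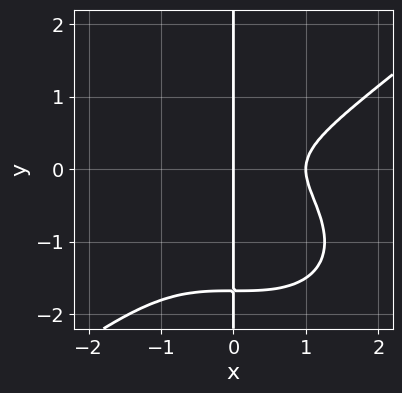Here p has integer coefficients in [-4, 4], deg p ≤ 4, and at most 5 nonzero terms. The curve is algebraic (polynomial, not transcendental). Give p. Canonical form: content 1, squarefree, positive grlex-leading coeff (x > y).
1. The degree is 4 — the shape is more complex than any degree-3 curve.
2. From the visible intercepts: the x-axis gridline crossings are at x ∈ {0, 1}; every point of the y-axis in the box is on the curve.
3. Solving for integer coefficients yields p as stated.

x^4 - 2*x*y^3 - 3*x*y^2 - x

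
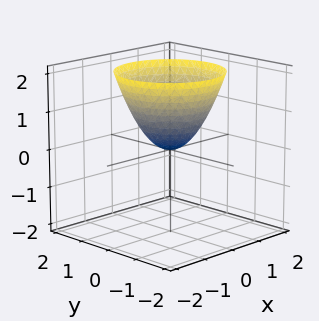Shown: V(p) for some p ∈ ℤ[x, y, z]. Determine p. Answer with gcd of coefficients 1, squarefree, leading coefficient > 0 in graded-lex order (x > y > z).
x^2 + y^2 - z

First, deg p = 2. A paraboloid; a quadric.
Next, symmetries: rotational symmetry about the z-axis ⇒ p depends on x, y only through x² + y².
Then, from the visible intercepts: it crosses the z-axis at the gridline z = 0; a circular section at z = 1 has radius exactly 1.
Finally, these observations pin down the coefficients.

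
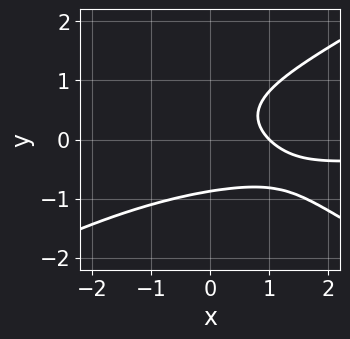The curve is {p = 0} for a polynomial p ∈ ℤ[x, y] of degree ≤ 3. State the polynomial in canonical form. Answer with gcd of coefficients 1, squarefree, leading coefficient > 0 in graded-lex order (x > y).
1. The degree is 3 — a generic line meets the curve in up to 3 points.
2. Reading off the gridlines: it meets the x-axis at x = 1 (among the integer gridlines).
3. Fitting integer coefficients to these (and the overall shape) gives p.

x^2*y - 3*y^3 + x*y + 2*x - 2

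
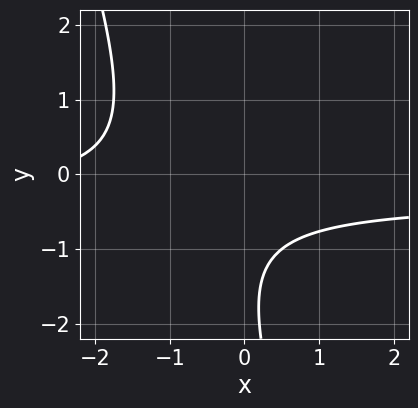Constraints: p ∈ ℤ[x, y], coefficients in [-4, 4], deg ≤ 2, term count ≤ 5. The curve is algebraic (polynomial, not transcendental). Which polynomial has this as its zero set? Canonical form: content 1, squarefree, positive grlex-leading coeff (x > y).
3*x*y + y^2 + x + 3*y + 3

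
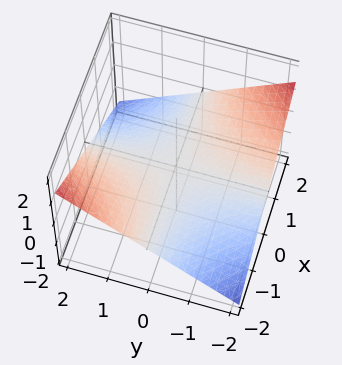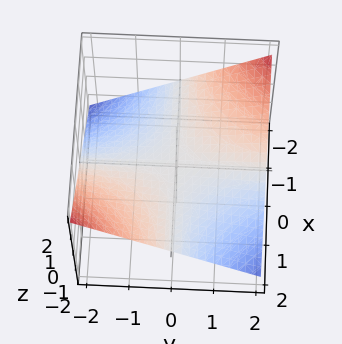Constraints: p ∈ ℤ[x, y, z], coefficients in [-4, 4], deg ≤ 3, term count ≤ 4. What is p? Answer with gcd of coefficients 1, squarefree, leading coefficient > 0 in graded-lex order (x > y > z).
x*y + 3*z

1. Degree: a saddle surface; a quadric, so deg p = 2.
2. From the axis intercepts and sections: the visible x-axis segment lies entirely on the surface; it meets the z-axis at z = 0 (among the integer gridlines); the visible y-axis segment lies entirely on the surface.
3. These observations pin down the coefficients.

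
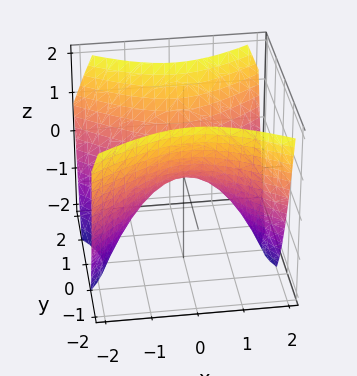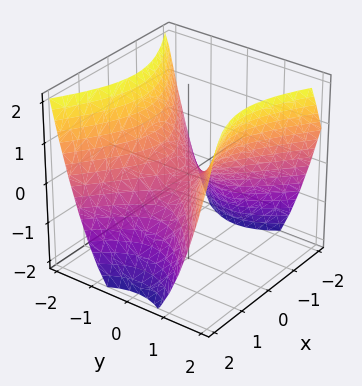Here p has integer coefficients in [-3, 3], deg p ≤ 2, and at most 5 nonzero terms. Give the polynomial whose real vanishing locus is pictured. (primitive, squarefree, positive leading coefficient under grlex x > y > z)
2*x^2 - 3*y^2 + 3*z

First, the degree is 2 — a saddle surface; a quadric.
Then, symmetries: the y ↦ −y reflection is a symmetry, so y appears only in even powers; the x ↦ −x reflection is a symmetry, so x appears only in even powers.
Then, from the visible intercepts: one z-axis crossing is at z = 0; it crosses the x-axis at the gridline x = 0; it crosses the y-axis at the gridline y = 0.
Finally, the integer polynomial consistent with all of this is the stated p.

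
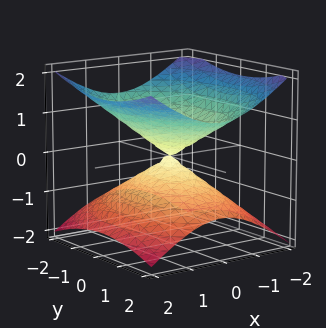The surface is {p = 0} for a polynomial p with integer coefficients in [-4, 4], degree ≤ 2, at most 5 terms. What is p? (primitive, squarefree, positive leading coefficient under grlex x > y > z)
1. The degree is 2 — two nappes meeting at a single point; a quadric.
2. Symmetries: the y ↦ −y reflection is a symmetry, so y appears only in even powers; it's symmetric under z → −z, forcing even powers of z; the x ↦ −x reflection is a symmetry, so x appears only in even powers.
3. Observable constraints: it crosses the z-axis at the gridline z = 0; it meets the x-axis at x = 0 (among the integer gridlines); one y-axis crossing is at y = 0.
4. Fitting integer coefficients to these (and the overall shape) gives p.

2*x^2 + y^2 - 3*z^2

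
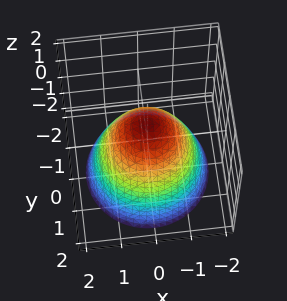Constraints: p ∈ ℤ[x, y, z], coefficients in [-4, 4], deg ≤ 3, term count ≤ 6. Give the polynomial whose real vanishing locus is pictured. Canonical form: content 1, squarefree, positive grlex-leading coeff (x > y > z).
Degree: the shape is more complex than any degree-1 surface, so deg p = 2.
Symmetries: the surface is invariant under rotation about z: p = q(x² + y², z).
Reading off the gridlines: a circular section at z = -1 has radius between 1 and 2; the y-axis gridline crossings are at y ∈ {-1, 1}; it meets the z-axis at z = 1 (among the integer gridlines); the x-axis gridline crossings are at x ∈ {-1, 1}.
Together with the visible shape, these determine p as stated.

x^2 + y^2 + z - 1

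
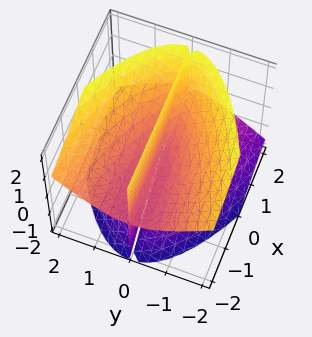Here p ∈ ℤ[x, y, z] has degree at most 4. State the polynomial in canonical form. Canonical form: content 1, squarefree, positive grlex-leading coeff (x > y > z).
x*y*z + y^3 - y*z^2

1. I count 3 distinct pieces. They look like related sheets of one shape, so recover p as a whole.
2. Degree: the shape is more complex than any degree-2 surface, so deg p = 3.
3. Reading off the gridlines: one y-axis crossing is at y = 0; the visible x-axis segment lies entirely on the surface.
4. Solving for integer coefficients yields p as stated. Check: (0, 0, 2) on the z-axis lies on the surface, and p(0, 0, 2) = 0. ✓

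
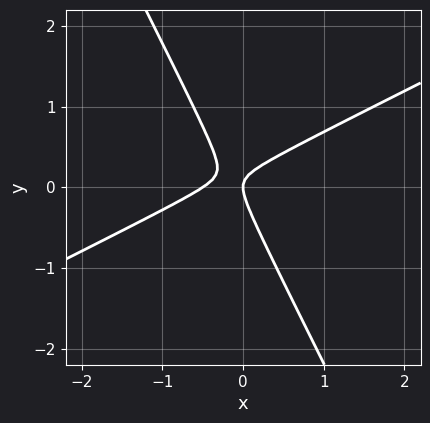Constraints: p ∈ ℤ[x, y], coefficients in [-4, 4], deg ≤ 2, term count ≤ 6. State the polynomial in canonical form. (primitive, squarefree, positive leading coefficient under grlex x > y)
deg p = 2. A generic line meets the curve in up to 2 points.
Observable constraints: one x-axis crossing is at x = 0; it meets the y-axis at y = 0 (among the integer gridlines).
Putting this together gives p.

2*x^2 - 3*x*y - 2*y^2 + x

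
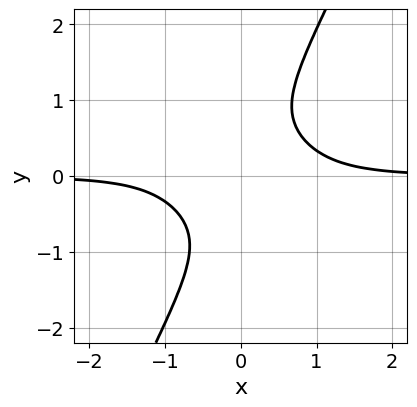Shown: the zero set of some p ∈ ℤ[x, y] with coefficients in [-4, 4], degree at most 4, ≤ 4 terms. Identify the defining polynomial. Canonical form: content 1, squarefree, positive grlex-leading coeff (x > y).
2*x^3*y + 3*x^2*y^2 - y^4 - 1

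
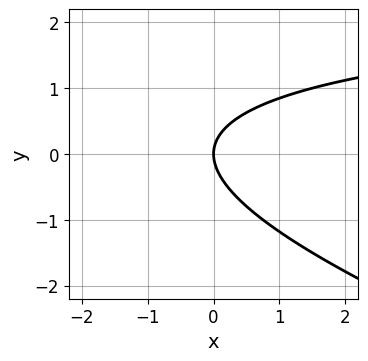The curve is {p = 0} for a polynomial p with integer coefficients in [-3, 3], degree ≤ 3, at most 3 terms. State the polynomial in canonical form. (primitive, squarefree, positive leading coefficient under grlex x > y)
First, degree: no degree-1 curve has this shape, so deg p = 2.
Next, from the visible intercepts: it crosses the y-axis at the gridline y = 0; one x-axis crossing is at x = 0.
Finally, assembling these constraints gives the stated polynomial.

x*y + 3*y^2 - 3*x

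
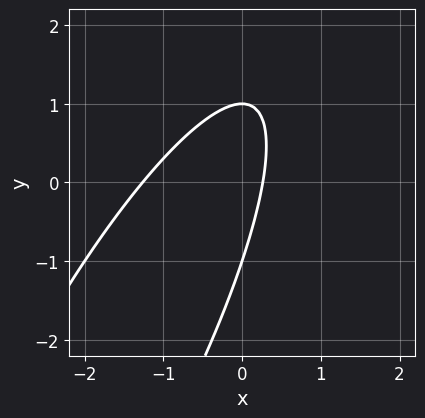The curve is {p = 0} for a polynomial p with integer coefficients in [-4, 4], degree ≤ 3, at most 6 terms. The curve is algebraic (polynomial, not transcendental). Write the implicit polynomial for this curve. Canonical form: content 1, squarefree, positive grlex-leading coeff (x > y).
First, deg p = 2.
Then, from the visible intercepts: among the integer gridlines, it crosses the y-axis at y ∈ {-1, 1}.
Finally, matching integer coefficients to the picture gives p.

3*x^2 - 3*x*y + y^2 + 3*x - 1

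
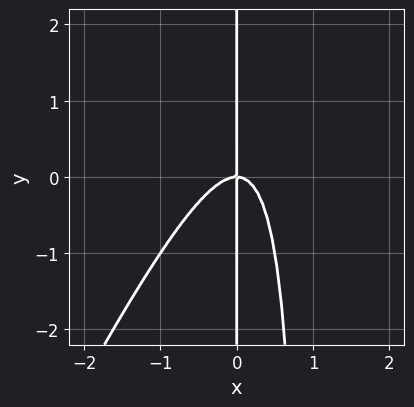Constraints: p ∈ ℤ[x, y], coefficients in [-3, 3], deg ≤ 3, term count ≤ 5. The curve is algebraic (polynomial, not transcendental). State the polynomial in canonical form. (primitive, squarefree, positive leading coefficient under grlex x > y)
2*x^3 - x^2*y + x*y

(a) deg p = 3. No degree-2 curve has this shape.
(b) From the visible intercepts: it meets the x-axis at x = 0 (among the integer gridlines); the visible y-axis segment lies entirely on the curve.
(c) Assembling these constraints gives the stated polynomial.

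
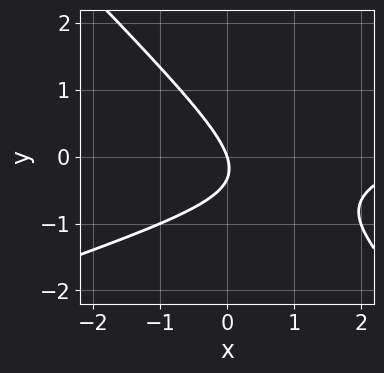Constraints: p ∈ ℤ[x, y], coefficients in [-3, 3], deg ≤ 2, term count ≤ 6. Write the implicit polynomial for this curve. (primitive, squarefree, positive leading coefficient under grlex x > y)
x^2 - 2*x*y - 3*y^2 - 3*x - y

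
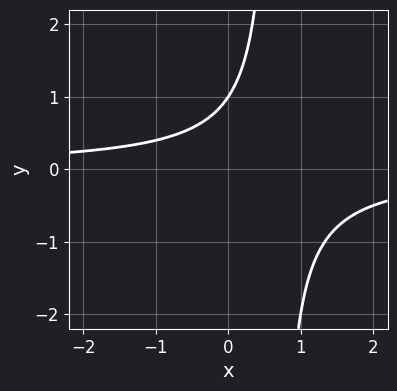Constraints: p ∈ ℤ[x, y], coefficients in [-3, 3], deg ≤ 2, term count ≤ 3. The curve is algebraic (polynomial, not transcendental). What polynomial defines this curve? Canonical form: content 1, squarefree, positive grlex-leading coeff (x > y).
3*x*y - 2*y + 2

(a) Degree: a generic line meets the curve in up to 2 points, so deg p = 2.
(b) From the visible intercepts: it meets the y-axis at y = 1 (among the integer gridlines); it misses every integer gridline on the x-axis.
(c) The integer polynomial consistent with all of this is the stated p.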